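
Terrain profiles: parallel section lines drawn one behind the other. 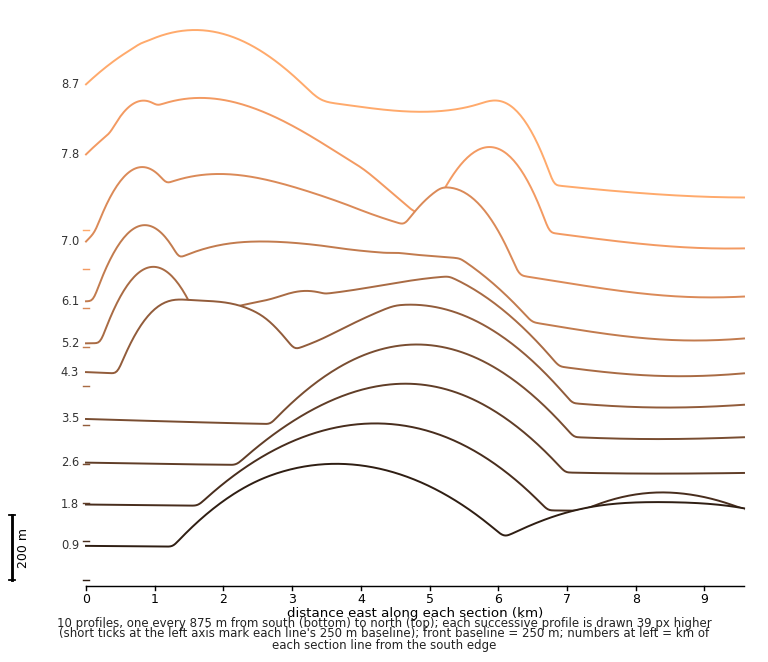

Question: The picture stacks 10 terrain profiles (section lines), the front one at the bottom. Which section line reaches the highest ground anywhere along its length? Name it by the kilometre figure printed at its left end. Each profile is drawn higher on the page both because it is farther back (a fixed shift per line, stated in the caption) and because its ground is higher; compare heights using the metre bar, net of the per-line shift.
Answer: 8.7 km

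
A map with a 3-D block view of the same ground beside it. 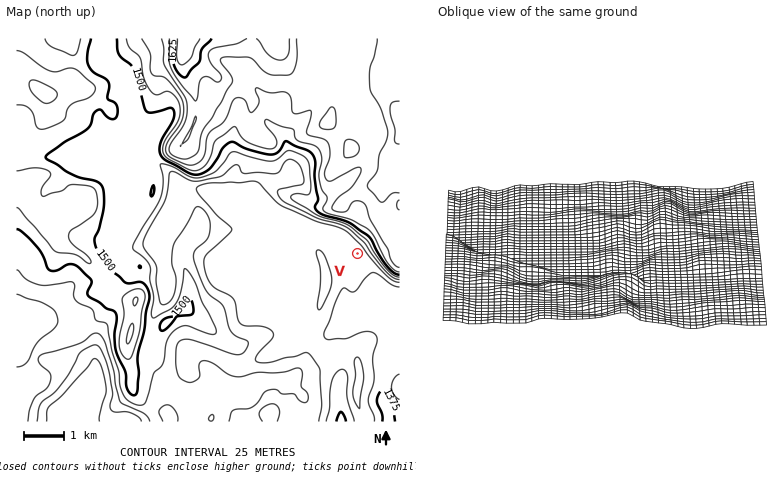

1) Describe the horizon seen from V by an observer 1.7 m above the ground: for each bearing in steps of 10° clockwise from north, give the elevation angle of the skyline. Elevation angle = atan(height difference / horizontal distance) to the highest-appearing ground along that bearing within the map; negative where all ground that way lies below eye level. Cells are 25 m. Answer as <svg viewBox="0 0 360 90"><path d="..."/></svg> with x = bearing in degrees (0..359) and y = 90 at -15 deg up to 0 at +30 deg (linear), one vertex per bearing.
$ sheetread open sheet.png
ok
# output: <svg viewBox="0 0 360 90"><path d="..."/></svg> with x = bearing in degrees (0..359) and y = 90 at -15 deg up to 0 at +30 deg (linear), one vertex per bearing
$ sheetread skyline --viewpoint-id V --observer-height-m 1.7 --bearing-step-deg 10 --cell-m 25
<svg viewBox="0 0 360 90"><path d="M0 43l10-2 10 0 10-1 10-1 10-1 10-1 10 0 10 1 10 1 10 2 10 4 10 7 10 8 10 1 10 0 10 0 10-1 10-1 10 1 10-1 10 0 10-1 10 0 10 0 10-1 10 0 10 1 10 0 10 0 10-2 10 0 10-5 10-4 10-1 10-1"/></svg>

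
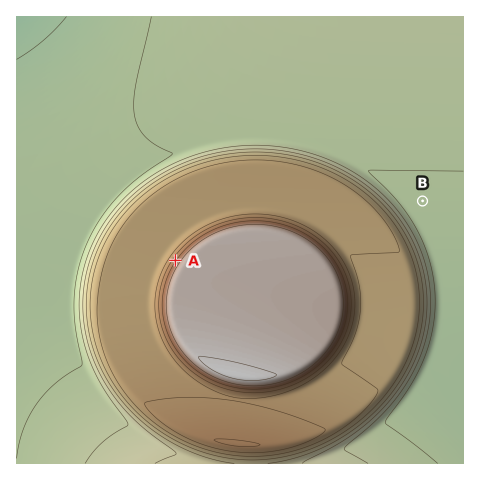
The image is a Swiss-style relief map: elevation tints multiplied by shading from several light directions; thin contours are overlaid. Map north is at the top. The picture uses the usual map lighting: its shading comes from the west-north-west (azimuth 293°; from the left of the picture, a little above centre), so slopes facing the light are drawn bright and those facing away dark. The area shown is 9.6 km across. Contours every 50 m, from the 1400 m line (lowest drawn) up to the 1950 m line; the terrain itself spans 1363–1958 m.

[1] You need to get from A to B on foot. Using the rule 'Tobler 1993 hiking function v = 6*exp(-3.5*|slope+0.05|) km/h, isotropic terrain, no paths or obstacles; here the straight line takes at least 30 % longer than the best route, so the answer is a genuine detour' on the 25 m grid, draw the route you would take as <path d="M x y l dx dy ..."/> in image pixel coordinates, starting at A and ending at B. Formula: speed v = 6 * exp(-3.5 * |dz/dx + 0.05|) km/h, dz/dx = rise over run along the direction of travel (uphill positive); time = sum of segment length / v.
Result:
<path d="M175 260l5-9 23-23 110-55 27 0 56 28 27 0"/>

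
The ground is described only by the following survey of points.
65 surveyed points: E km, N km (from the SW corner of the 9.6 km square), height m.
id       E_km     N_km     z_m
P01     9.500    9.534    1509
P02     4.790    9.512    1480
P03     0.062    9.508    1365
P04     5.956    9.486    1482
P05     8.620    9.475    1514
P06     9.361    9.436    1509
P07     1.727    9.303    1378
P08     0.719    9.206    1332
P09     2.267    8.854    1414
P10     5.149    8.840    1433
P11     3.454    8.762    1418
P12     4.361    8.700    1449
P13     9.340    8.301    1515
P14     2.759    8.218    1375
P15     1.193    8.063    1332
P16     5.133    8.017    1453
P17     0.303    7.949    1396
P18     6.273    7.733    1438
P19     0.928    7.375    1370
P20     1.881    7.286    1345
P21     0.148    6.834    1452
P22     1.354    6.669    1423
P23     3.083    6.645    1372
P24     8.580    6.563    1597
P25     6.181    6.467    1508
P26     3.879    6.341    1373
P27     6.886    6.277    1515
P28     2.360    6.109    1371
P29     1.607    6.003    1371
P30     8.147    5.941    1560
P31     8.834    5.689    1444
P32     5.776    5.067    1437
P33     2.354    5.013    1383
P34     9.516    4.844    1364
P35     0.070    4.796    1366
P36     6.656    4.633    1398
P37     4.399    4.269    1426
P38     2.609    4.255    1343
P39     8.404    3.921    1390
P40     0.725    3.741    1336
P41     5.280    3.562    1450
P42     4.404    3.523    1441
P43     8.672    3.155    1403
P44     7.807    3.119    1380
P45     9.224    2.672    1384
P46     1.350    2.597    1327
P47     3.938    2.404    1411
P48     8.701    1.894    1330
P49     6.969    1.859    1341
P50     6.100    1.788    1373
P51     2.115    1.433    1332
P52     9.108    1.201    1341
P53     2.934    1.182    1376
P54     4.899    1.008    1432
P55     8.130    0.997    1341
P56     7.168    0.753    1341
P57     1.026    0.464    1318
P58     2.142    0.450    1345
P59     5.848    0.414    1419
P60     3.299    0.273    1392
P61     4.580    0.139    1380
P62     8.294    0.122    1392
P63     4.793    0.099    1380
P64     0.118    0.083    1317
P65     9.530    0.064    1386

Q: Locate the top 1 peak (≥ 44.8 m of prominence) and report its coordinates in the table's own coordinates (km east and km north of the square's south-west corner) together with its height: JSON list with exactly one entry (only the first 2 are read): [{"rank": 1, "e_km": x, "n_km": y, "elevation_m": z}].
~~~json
[{"rank": 1, "e_km": 8.61, "n_km": 6.46, "elevation_m": 1602}]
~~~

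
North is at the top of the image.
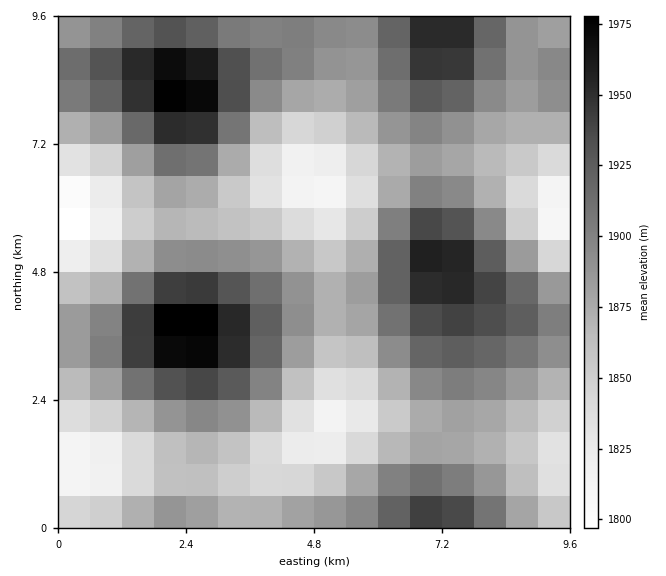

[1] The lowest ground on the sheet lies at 1790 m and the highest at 1990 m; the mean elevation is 1885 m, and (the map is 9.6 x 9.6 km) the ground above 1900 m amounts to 31.9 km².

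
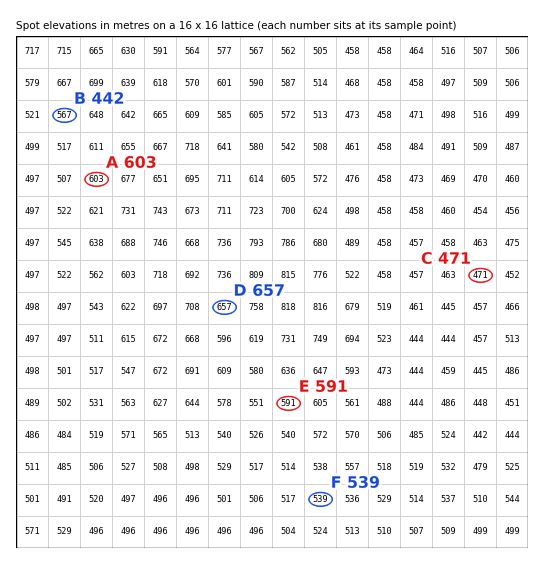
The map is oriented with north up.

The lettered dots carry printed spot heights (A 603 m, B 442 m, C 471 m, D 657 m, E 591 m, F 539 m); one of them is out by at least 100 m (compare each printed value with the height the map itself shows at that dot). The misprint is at B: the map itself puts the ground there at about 567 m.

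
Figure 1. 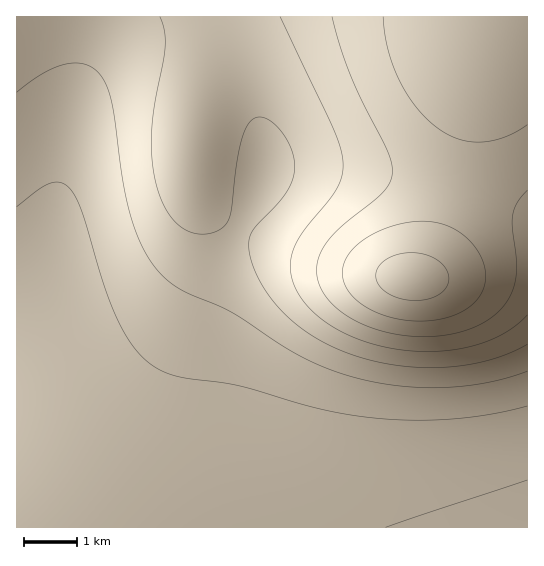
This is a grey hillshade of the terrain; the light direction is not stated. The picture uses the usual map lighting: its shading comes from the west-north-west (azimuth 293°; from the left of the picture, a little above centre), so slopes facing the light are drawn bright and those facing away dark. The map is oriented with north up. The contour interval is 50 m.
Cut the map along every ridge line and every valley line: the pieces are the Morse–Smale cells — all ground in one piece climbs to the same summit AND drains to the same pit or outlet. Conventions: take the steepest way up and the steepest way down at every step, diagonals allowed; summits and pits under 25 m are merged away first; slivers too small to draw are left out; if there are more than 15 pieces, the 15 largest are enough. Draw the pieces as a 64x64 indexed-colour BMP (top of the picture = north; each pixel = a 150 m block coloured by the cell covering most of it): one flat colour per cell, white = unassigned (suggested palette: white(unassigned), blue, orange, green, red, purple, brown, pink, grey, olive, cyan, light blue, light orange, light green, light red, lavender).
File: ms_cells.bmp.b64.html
<image width="64" height="64" href="data:image/bmp;base64,Qk12CAAAAAAAAHYAAAAoAAAAQAAAAEAAAAABAAQAAAAAAAAIAAATCwAAEwsAABAAAAAAAAAA////ALR3HwAOf/8ALKAsACgn1gC9Z5QAS1aMAMJ34wB/f38AIr28AM++FwDox64AeLv/AIrfmACWmP8A1bDFABEREREREREREREREREREREREREREREREREREREREREREREREREREREREREREREREREREREREREREREREREREREREREREREREREREREREREREREREREREREREREREREREREREREREREREREREREREREREREREREREREREREREREREREREREREREREREREREREREREREREREREREREREREREREREREREREREREREREREREREREREREREREREREREREREREREREREREREREREREREREREREREREREREREREREREREREREREREREREREREREREREREREREREREREREREREREREREREREREREREREREREREREREREREREREREREREREREREREREREREREREREREREREREREREREREREREREREREREREREREREREREREREREREREREREREREREREREREREREREREREREREREREREREREREREREREREREREREREREREREREREREREREREREREREREREREREREREREREREREREREREREREREREREREREREREREREREREREREREREREREREREREREREREREREREREREREREREREREREREREREREREREREREREREREREREREREREREREREREREREREREREREREREREREREREREREREREREREREREREREREREREREREREREREREREREREREREREREREREREREREREREREREREREREREREREREREREREREREREREREREREREREREREREREREREREREREREREREREREREREREREREREREREREREREREREREREREREREREREREREREREREREREREREREREREREREREREREREREREREREREREREREREREREREREREREREREREREREREREREREREREREREREREREREREREREREREREREREREREREREREREREREREREREREREREREREREREREREREREREREREREREREREREREREREREREREREREREREREREREREREREREREREREREREREREREREREREREREREREREREREREREREREREREREREREREREREREREREREREREREREREREREREREREREREREREREREREREREREREREREREREREREREREREREREREREREREREREREREREREREREREREREREREREREREREREREREREREREREREREREREREREREREREREREREREREREREREREREREREREREREREREREREREREREREREREREREREREREREREREREREREREREREREREREREREREREREREREREREREREREREREREREREREREREREREREREREREREREREREREREREREREREREREREREREREREREREREREREREREREREREREREREREREREREREREREREREREREREREREREREREREREREREREREREREREREREREREREREREREREREREREREREREREREREREREREREREREREREREREREREREREREREREREREREREREREREREREREREREREREREREREREREREREREREREREREREREREREREREREREREREREREREREREREREREREREREREREREREREREREREREREREREREREREREREREREREREREREiIRERERERERERERERERERERERERERERERERERERESIiIhERERERERERERERERERERERERERERERERERERIiIiIiERERERERERERERERERERERERERERERERESIiIiIiIiIRERERERERERERERERERERERERERERIiIiIiIiIiIiIhERERERERERERERERERERIiIiIiIiIiIiIiIiIiIiIiEREREREREREREREREREREiIiIiIiIiIiIiIiIiIiIiIRERERERERERERERERERESIiIiIiIiIiIiIiIiIiIiIhERERERERERERERERERERIiIiIiIiIiIiIiIiIiIiIiEREREREREREREREREREREiIiIiIiIiIiIiIiIiIiIiIREREREREREREREREREREiIiIiIiIiIiIiIiIiIiIiIhERERERERERERERERERESIiIiIiIiIiIiIiIiIiIiIiERERERERERERERERERERIiIiIiIiIiIiIiIiIiIiIiIRERESERERERERERERERIiIiIiIiIiIiIiIiIiIiIiIhEREREREREREREREREREiIiIiIiIiIiIiIiIiIiIiIiERERESEREREREREREREiIiIiIiIiIiIiIiIiIiIiIiIRERERIhEREREREREREiIiIiIiIiIiIiIiIiIiIiIiIhEREREiEREREREREREiIiIiIiIiIiIiIiIiIiIiIiIiERERESIiEREREREREiIiIiIiIiIiIiIiIiIiIiIiIiIREREREiIhEREREREiIiIiIiIiIiIiIiIiIiIiIiIiIhERERESIiIiIREiIiIiIiIiIiIiIiIiIiIiIiIiIiIiERERERIiIiIiIiIiIiIiIiIiIiIiIiIiIiIiIiIiIiIREREREiIiIiIiIiIiIiIiIiIiIiIiIiIiIiIiIiIiIhERERESIiIiIiIiIiIiIiIiIiIiIiIiIiIiIiIiIiIi"/>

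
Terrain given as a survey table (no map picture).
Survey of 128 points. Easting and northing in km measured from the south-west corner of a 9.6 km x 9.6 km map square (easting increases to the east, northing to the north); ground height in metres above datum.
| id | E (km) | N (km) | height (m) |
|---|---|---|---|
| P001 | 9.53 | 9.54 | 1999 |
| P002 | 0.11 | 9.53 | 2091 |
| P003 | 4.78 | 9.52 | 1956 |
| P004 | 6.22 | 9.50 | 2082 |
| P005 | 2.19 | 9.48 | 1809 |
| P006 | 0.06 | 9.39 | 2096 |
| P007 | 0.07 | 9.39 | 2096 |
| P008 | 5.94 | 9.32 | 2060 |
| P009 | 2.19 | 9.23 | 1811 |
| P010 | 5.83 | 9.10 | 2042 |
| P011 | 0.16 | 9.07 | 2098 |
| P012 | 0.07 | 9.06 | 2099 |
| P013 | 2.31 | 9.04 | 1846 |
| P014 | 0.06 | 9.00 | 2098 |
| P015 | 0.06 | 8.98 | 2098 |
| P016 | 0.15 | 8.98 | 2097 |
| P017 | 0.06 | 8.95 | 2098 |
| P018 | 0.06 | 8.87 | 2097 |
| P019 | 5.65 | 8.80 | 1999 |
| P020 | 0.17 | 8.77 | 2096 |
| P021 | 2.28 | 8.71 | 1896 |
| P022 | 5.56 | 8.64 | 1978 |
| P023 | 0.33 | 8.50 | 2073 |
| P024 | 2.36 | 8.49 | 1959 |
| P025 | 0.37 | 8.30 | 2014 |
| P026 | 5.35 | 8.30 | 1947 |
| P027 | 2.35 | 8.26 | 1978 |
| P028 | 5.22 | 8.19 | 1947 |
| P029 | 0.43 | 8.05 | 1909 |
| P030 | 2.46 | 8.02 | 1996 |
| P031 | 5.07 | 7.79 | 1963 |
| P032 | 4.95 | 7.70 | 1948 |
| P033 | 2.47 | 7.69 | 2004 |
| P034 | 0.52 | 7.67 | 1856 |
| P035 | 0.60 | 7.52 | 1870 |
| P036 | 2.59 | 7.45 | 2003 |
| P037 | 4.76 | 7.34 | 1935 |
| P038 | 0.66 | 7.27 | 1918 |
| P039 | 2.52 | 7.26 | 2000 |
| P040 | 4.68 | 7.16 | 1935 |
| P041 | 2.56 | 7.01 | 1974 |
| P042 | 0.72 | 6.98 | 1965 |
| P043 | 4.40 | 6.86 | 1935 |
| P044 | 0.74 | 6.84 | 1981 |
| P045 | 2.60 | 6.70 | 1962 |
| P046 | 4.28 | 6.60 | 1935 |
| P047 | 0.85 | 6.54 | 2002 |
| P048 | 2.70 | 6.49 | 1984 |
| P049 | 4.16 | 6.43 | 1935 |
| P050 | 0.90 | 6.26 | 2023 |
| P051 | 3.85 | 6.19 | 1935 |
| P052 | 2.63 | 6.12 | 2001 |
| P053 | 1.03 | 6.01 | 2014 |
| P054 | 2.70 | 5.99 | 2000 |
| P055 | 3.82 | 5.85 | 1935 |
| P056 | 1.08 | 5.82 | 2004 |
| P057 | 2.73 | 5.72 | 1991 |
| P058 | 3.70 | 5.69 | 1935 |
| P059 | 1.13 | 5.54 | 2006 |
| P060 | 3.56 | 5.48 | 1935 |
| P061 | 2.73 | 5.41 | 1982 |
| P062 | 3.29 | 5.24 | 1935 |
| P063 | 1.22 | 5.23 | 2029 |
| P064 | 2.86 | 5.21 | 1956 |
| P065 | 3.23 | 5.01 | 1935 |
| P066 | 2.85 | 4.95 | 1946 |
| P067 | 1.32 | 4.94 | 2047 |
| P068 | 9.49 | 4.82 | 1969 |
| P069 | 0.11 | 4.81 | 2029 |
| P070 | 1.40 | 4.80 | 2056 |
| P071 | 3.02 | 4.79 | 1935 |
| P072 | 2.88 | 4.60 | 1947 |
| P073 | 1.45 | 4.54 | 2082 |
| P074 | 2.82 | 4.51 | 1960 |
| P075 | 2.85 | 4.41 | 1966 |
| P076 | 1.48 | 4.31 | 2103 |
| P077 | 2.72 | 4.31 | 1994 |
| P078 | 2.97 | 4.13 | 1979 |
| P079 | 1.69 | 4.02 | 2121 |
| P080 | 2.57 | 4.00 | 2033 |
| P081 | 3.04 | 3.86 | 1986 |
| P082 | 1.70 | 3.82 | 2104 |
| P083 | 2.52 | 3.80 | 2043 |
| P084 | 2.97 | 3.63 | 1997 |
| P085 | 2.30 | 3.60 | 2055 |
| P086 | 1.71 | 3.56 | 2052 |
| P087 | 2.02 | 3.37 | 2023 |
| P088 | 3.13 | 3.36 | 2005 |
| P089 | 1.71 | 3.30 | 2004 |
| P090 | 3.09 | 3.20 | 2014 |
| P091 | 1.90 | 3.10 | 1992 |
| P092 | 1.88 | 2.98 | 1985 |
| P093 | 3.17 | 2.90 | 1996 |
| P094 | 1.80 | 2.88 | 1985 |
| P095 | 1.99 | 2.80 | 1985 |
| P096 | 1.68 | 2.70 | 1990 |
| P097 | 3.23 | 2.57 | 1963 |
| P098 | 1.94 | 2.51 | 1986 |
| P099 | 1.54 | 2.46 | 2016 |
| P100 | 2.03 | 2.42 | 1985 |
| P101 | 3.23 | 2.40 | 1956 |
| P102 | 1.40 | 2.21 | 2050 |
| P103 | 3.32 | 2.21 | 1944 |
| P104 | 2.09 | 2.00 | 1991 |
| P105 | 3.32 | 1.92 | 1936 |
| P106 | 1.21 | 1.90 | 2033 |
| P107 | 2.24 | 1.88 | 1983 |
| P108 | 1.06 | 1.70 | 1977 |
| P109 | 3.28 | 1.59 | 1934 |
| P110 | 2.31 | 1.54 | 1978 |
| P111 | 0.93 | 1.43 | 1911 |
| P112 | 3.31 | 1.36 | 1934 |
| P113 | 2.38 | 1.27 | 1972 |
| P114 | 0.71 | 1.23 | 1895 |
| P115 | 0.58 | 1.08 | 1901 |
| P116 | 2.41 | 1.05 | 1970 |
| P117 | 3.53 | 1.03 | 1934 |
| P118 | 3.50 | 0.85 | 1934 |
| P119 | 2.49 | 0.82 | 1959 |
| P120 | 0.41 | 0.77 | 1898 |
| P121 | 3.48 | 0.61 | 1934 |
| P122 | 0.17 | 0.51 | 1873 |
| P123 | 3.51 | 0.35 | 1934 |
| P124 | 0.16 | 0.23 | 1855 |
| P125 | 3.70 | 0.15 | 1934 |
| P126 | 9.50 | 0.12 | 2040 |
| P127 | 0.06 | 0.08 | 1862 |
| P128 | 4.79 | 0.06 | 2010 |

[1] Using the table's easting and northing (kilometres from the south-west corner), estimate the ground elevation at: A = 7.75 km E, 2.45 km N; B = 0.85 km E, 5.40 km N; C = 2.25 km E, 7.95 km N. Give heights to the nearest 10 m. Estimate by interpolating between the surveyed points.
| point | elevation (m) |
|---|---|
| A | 1970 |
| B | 1990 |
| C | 1940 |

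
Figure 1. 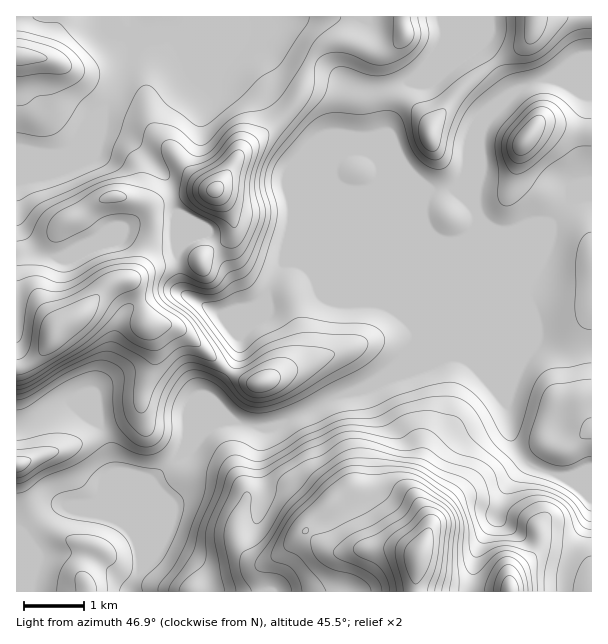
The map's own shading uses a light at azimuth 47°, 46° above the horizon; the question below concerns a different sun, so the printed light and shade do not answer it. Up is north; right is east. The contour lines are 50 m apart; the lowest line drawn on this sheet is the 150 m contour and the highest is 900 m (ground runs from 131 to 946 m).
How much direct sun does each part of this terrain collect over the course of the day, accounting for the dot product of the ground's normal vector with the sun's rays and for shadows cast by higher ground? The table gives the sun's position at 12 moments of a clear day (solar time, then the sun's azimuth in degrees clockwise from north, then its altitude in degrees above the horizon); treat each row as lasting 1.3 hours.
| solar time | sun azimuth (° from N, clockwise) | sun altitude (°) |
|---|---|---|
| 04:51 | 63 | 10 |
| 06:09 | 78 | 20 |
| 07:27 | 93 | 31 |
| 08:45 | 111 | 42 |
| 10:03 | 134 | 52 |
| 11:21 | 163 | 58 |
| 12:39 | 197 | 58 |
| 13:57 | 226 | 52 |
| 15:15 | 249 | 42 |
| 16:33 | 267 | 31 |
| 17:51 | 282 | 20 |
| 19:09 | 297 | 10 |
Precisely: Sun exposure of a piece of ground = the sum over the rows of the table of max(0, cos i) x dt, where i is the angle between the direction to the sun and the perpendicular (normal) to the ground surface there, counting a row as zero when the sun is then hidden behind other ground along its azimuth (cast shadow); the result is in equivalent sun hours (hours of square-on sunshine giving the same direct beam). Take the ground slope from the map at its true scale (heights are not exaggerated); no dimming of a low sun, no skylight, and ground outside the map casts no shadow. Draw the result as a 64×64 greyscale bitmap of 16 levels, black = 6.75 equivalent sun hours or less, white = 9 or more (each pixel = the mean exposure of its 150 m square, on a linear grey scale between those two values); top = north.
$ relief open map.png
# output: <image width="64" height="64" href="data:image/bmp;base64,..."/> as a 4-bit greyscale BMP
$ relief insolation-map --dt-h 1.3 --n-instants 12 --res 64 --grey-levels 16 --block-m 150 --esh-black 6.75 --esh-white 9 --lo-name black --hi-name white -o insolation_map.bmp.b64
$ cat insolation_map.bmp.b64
<image width="64" height="64" href="data:image/bmp;base64,Qk12CAAAAAAAAHYAAAAoAAAAQAAAAEAAAAABAAQAAAAAAAAIAAATCwAAEwsAABAAAAAAAAAAAAAAABEREQAiIiIAMzMzAERERABVVVUAZmZmAHd3dwCIiIgAmZmZAKqqqgC7u7sAzMzMAN3d3QDu7u4A////AN3czM3Lzd3Lqry8zM3czczMzM3cu7zcu7qoabp4qpvN3dzMzLvN3bqHirvMze3d3d3d3e3MzN3LundWl2irvN3d3Lu6rN3dypeJq8zM3t7d3e7e7tzM3cqpdDSGabzMzd3dy7vN3M3LqYmrzMus3t3d3d7u3LzduplyEVRazMzM3d3d3d3Lvdy6mbzMyoet7dzMzd3cqsy5mZMAAWvMzMzd3d3cy6rN3Luqu8zLhVnd3LqZqrqIm6mZlgACi8zLud3dy6mJq93dy6mavMynVZ3cuph4iHZ6uqmXIBi8zMuF3dy6qqvN3d3LuYibzMpkWs3cupiHZmmph2Zli7vMymTd3MzM3d3d3dy6h4rM3JU1rN3cupiHd2MzZ6q6mbuWVd3d3dzd3d3d3MuXeb3cuEJZzd3MupmGAASczLmIhiFJ7dzMzM3d3d3d3Kh4vN3LhCWc3d3LqYQAF7y6qGQQAX3d3czMzd3d3d3dypmrvMy5U2nN3My5YAJYqqqoUQA43c3d3czM3d3d3d3LqZiJrMuVRYmqqpYgFHiaq6llac3d3M3d3dzN3d3dzMuohlVXq6dERVZUIAFGeJmZmavd3d2s3d3e3c3e7ty8y6mHdTNYmXVFVkEAJniIiIiazd7u7Ues3d3d3e3d3Lu7qpmYYzR4h3d3UzV5mqmZiJvd3d3ed4irzN3d7d3dy7uqmqqXQ0Z3h2VWmqqru7qZq7zczN67qqq7zN3d7czLu6qqvLqFRERURGm7u7vMy6q7q8zM3d3MzMzLzd3cqpqrzM3d3LhkMyM2iru7u8zKqsurzd3N3dzMu7qb3dyqmqq7zd3dypdEVWeImqq7u7qrzKrN3dzt3Lu7upnN3Ly6qqzczM3dy5d4mYiIiaq6mavcus3d3c3dzLu6l6zczMqpnMu7vM3dy6q7qId4mqmZvdy6vMzMq8zMy7qXe93Ny7q8zN3d3d3dzMzLqYiZmavN3bqru7u6q8yqu6h53d283L24rM3d3d7tzM3LuqqqvN3dy6qpmt26q7usy5nN3c3L3XM3m83d7u7dzN3cy7zN3d3LqqqqvNyqu7vMu87d3c3HMiR6vM3d7u3c3d3dzd3d3dy7vLuKzcu7u8zM3u3d3GNURWiavM3d3d3d3d3d3d3d3czN3Km93czMzM3e7t3FJIh2ZomqqrzMzd3d3d3d3d3d3d3duqzd3d3cve7u3FE3upl3iZmZmaq8zd3d3d3d3d3d3d26ms3d3dy83dylAnu7y6qqmZiImbvN3d3d3d3d3d3d3cqZq83d3Ku6hQAHu7zdzLuqqqqrvN3d3d3d3d3d3d3dyqh4m83dzKYQAIzcvMy8zLvMzMzN3d3d3d3d3d3d3d3LqGVovd7dtRE5zd7dy7vczN3d3d3d3d3d3d3d3d3c3cuodUac3u25mazM3e3cu8zN3d3d3d3d3d3d3d3d3dzdqZh2RFi93LvLzM3d7t26q8zd3d3d3d3d3d3d3d3d3N2YiJl0M1Z3is3d3c3t3curu83d3d3d3d3d3d3d3d3c3aqrzLhSESR6vMzcze3My7u7zMzd3d3d3d3d3d3d3czNzM3d3bhlaKu8yave7cy7u7u7u93d3d3d3d3d3d3dzM283e3d3curzM3ait7tzLq7u7u83d3d3d3d3d3d3d3MzKvN7u3d3czNzN3KvdzMyru7u7zd3d3d3d3d3d3d3dzMqqve7t3d3Mybu7zd3MvLq7u7vd3d3d3d3d3d3d3d3My5mazd3u7t25u8zN3cu7uru7u93d3d3d3d3d3t3d3dzLqHaKze7u7cm7zLzduompu7u73d3d3dzMzd3e7d3d3MuoZUaL3u3cyqzM3dyoaJi7u7zd3d3d3Mzd3N3d3d3d3LqXUzNYmZqqmqvNy6h5mLu7vd3d3d3d3d3czd3d3d3d3MuXQQA2mqqpZGqqqZqYu7vN3d3d3d3dzMu93d3MzM3d3cunVFiqvMphFau6q6irvN3d3MzM3uy7u83u3dzMzd3d3dy6q7vN3IICjLu8yau83czLu83d3aqqvN3d3dzN3d3d3dy7vMzLhiFau7zbu7zd3cu7zd3cupm83d3d3c3d3d3d3LvMzLmZZDeJvN3bu83d27rM3bu7qqm93d3d3u7t3d3czMy6mJqWRWi83d27vN3cu8vMu7u6hmvc3dze7u3d3d3MzLqZq6dVaKzd3dzM3d3MurzMzLuUJrzMzM7t3d3d3czMuqq8uXaJq93d7d3u7t3Kq8zMu7cieqqrvd3d3d3dzMy7u8zLqZq7zd3d3u7u7cqZvN3LymI2d5q93d3d3d3czMzMzdy7u7u83d3d3d3dy5ms3dy8pjNHm83d3d3d3dzMzM3d3cy7zLvN3d3d3dzLupvd3dzLhnnN3u7u7d3N3MzM3d3d3MzMu8zM3d3d3d3cur3d7d3Mzd3e3u7t3M3dzM3d3d3dzMy7vMzd3u7t3M3bq83u3d3MzM7u7curzN3M3d3d3d3czMu83e7e7u7tu8y6vN7d3dy7vdy6h4rM3d3d3d3d3d3My7ze7u7d7t3bu9y7vd3d3cu4hmZnq83d3d3d3d3d3dzLu93u3cze3cy83dqrze3d3dVFZ5rM3d3d3d3d3d3d3cy7vMzMzL3czLzd27qs3d3d14mrzN3d3d3d3d3d3d3d3Mu7vMzMzLmrzd3cy6vd3e3bzM3d3d3d3d3d3d3d3d3dzMzM3dzMuazd3d3Mu9zN3d"/>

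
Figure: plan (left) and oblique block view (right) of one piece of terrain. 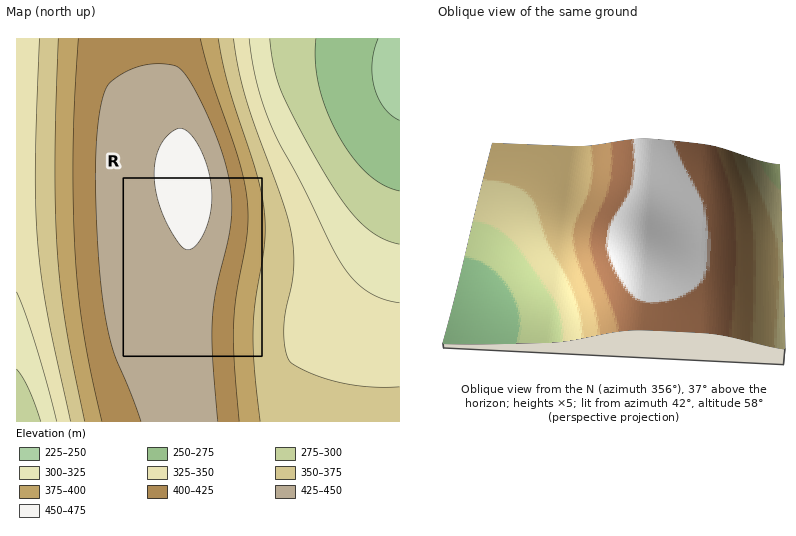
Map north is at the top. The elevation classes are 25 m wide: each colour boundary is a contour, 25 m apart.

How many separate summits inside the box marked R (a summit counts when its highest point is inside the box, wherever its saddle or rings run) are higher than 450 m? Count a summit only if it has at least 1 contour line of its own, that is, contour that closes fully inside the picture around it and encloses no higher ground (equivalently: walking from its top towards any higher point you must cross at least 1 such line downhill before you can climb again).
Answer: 1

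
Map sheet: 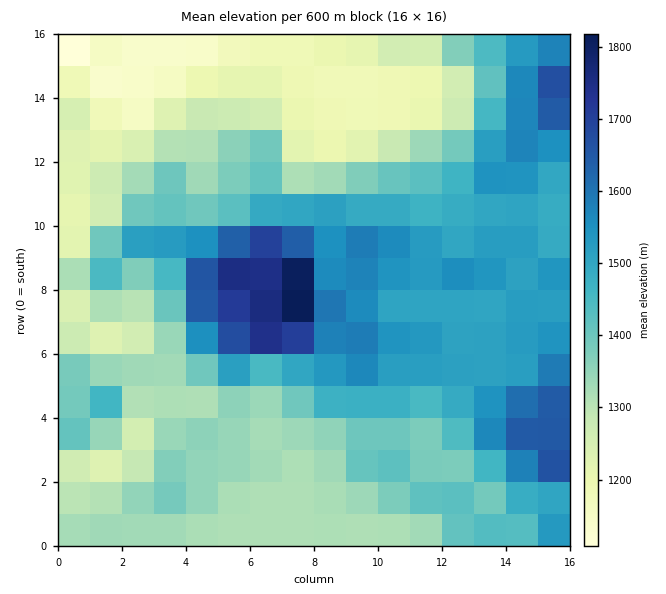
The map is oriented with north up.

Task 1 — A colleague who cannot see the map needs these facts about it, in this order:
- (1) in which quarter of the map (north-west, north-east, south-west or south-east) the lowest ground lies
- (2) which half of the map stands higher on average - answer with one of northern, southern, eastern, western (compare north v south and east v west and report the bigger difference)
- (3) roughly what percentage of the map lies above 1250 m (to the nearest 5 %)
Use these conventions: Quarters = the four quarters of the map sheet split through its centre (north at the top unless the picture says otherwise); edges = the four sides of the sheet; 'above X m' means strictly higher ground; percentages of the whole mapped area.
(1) Look to the north-west quarter for the lowest ground.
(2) Taken as a whole, the eastern half is higher than the western.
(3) About 80 % of the map lies above 1250 m.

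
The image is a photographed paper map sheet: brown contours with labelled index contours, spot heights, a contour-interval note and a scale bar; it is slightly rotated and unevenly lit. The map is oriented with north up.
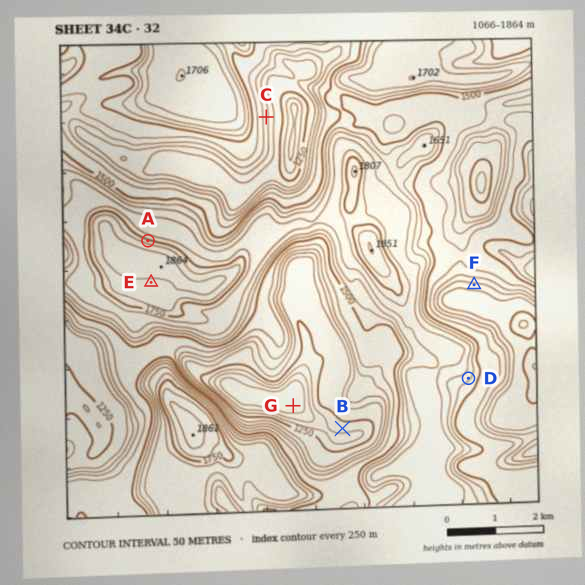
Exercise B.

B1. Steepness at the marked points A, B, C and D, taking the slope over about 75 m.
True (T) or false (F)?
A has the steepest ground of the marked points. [T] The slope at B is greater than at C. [F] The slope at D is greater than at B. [T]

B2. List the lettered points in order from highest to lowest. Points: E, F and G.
E F G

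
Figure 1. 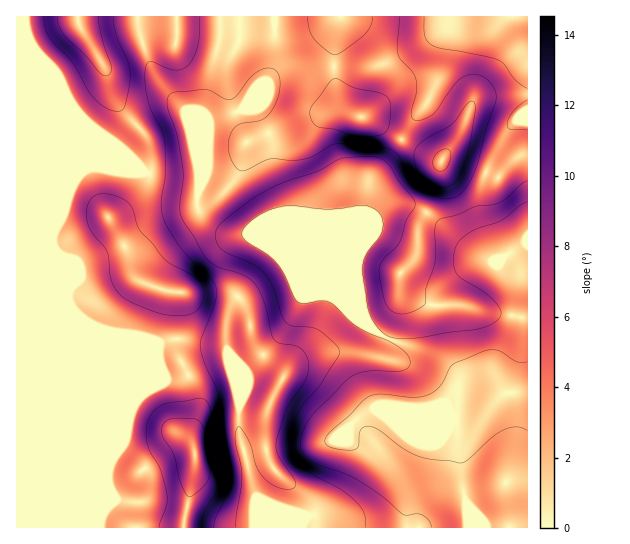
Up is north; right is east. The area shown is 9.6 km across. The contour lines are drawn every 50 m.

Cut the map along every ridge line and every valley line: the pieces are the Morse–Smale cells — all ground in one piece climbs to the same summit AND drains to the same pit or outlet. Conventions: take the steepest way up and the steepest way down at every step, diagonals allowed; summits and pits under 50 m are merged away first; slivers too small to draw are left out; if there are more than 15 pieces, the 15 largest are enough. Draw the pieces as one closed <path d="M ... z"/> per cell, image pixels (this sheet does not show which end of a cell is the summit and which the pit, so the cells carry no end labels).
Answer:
<path d="M527 155l-5 0-7 4-17 18-12-5-3 9-3 14 1 18 8 30 8 17-8 0-18-9-37-34-12-8-16-5-11 0-12 5-8 8-16 41-2 21 8 38-42-42-1 1-37-17-8-2-44 45-6 17-1 29-7-4-36-5-25 4-24-8-31-4-22-14-12-12-9-22-3-8 0-22-4-7-1-9 15-40 12-22 5-4-67 0-1 356 511 1z"/><path d="M106 168l-17 0-10 7-12 22-15 40 1 9 4 7 0 22 12 30 12 12 22 14 31 4 24 8 25-4 36 5 7 4 1-29 6-17 44-45 43 16-14-14-11-6-45-18-20-2-17-8-10-8-6-10 0-13 3-8-2-9-39-1-13-4-15 1z"/><path d="M137 16l-121 1 1 154 68 0 4-3 17 0 13 4 27 0 13 4 40 1-4-46-10-21-29-33-15-36z"/><path d="M339 16l-64 0 0 43-4 15-4 8-24 27 4 2 10-2 12 25 3 8 1 24 14 33 2 18 19 42 55 57-6-37 0-16 6-16 0-30 4-12 1-20 3-7 18-20 12-19-24-16-24-10-12-11-6-21 0-35z"/><path d="M527 16l-20 0-17 11-32 1-7 3-6 11-2 21-7 22-11 21-10 12-14 21 37 21 15 0 33 12 25-46 7-6 10 1z"/><path d="M506 16l-165 0-6 30 0 35 6 21 12 11 24 10 25 16 13-21 10-12 11-21 7-22 2-21 4-9 9-5 32-1z"/><path d="M402 140l-33 41-2 24-4 12 0 29 12-29 3-4 13-8 15-1 23 9 46 40 14 7 8 0-8-17-9-40 1-17 4-13-32-13-15 0z"/><path d="M519 120l-4 1-8 10-20 39 0 3 11 4 17-18 13-5 0-32z"/>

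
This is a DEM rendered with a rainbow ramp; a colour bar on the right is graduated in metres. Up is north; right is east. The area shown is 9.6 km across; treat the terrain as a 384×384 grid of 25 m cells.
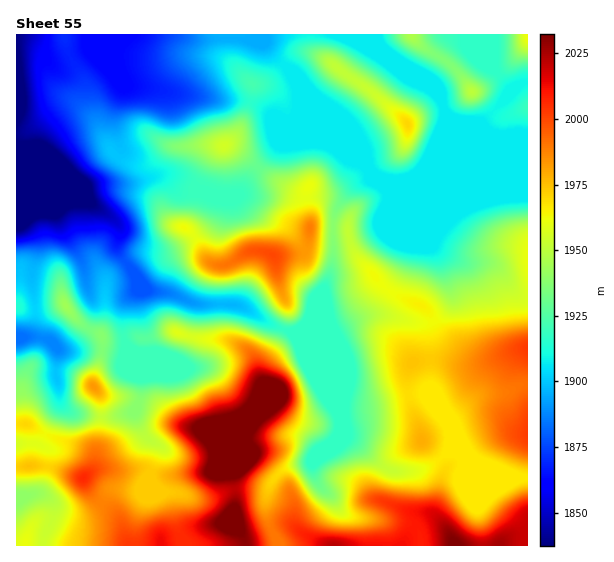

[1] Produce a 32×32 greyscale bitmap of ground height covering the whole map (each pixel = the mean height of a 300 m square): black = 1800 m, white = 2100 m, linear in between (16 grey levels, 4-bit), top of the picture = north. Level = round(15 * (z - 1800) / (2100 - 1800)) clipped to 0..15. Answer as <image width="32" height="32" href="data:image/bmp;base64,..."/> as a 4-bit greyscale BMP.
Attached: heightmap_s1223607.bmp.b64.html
<image width="32" height="32" href="data:image/bmp;base64,Qk12AgAAAAAAAHYAAAAoAAAAIAAAACAAAAABAAQAAAAAAAACAAATCwAAEwsAABAAAAAAAAAAAAAAABEREQAiIiIAMzMzAERERABVVVUAZmZmAHd3dwCIiIgAmZmZAKqqqgC7u7sAzMzMAN3d3QDu7u4A////AIiJmaqqq7u6qqu6qru7u7uIiJmqqqvMuqqpmZqru5mrd4iZmZmavLmamImqqqmImneJqZmZmrupmXeJmZmYiImImqqZmavMuZhniIiIiIiIiImqmIibzcuXZmd4iIiImYiImYiIq8zLmGZmeJmIiaqId4iHibzMy6h2ZniZiJmqh2Z4d3iqu8y5dmZ4iIiZqnZWiXd3eJq8ynZmeIiJmZp2VohmZmeJvLhmZniYmZmqZlV3ZmZmeKqXZmaImZmaqlVFZ2ZneImZdmZniJiZmapFVndmZ4eIdmZmZ4iIiJmZVWdmVWZlZVZ3Zmd4iIiIiFV2VVRFVVVXmGZ3iIiHeIhVZlVERWd3eJh2eIiHd3d4VWVFRFZ4mZmph3iHZmZ3eERERERWeJmqqZd3dlVWd3gjMzM0Z4h4iZmXd2VVVmd4EiIiNGd3ZneJl3dVVVVmZwERI0VmZmZneId3ZVVVVVUQASNFVmZmZ3iHZlVVVVVVERI0VVZmd2d3dmVWZVVVVREjRVVmd3d2ZmZVZ3ZVVVUiM0VVZmd4dlVVVWeGVVVVIzREVVVWZ3VVVVZoh1VVZiM0RERERFVmVVVmeHZWZmYjNEMzM0RVZmVWd3dlVnZmIzMzMzREVmZVZ3dmVWd2ZiMzMzNERVVVVmd2VWZ2ZmcjMzMzNEVVVVZmZVZ3ZmZn"/>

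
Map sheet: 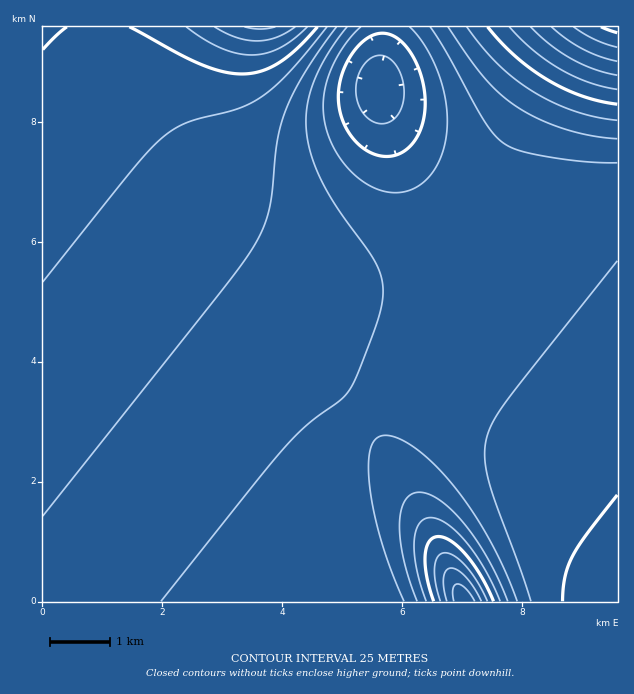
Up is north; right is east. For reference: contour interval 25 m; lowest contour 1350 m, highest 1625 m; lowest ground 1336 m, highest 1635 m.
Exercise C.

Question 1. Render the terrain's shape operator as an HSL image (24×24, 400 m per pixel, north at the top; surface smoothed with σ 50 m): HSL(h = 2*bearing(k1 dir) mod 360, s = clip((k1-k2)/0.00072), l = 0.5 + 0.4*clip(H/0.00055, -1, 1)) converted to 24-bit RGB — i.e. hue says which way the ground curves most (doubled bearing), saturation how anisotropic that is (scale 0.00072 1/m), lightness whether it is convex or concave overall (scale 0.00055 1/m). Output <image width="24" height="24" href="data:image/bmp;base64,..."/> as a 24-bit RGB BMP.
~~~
<image width="24" height="24" href="data:image/bmp;base64,Qk32BgAAAAAAADYAAAAoAAAAGAAAABgAAAABABgAAAAAAMAGAAATCwAAEwsAAAAAAAAAAAAAgH9/gH+Af3+Af3+Af3+Af3+Af3+Af3+Af3+Af3+Af3+Af36AfnqBe22GcVONXkGZY8672P/LrFaLhzmVgFONgG6Ff3uBf36AgH+Af3+Af3+Af3+Af3+Af3+Af3+Af3+Af3+Af3+Af3+Af36AfXiCdmiHY1KQUHKnc/CDwedvnkN8kESRhGGJgXWDgH2AgH+AgH+Af3+Af3+Af3+Af3+Af3+Af3+Af3+Af3+Af3+Af3+Afn2Ae3WDb2eIWmKSXrebhONquZlYlUd4jFaIhG6FgHqBgH6AgH+AgH+Af3+Af3+Af3+Af3+Af3+Af3+Af3+Af3+Af3+Af3+AfnyBeHSDaWqJZIqWZLl0mcBjnWFYjlV6h2eDg3aCgH2AgH+AgH+Af3+Af3+Af3+Af3+Af3+Af3+Af3+Af3+Af3+Af3+Af36AfXuBdXWDbnqJa5iIdKxpoqJlj2BniWV8hHKBgXuBgH6AgH+AgH+Af3+Af3+Af3+Af3+Af3+Af3+Af3+Af3+Af3+Af3+Af36AfHyBd3qDc4eJcZV4hJtukIBriGpzhHF9gnmAgH6AgH+AgH+AgH+Af3+Af3+Af3+Af3+Af3+Af3+Af3+Af3+Af3+Af3+Afn6AfH2BeX+Dd4iBeI51iY5ziHdyhHN5gnh/gH2AgH+AgH+AgH+AgH+Af3+Af3+Af3+Af3+Af3+Af3+Af3+Af3+Af3+Af3+Afn+AfX+Be4KCeoZ9f4h5hoN4g3h3gnl9gXx/gH6AgH+AgH+AgH+AgH+AgH+Af3+Af3+Af3+Af3+Af3+Af3+Af3+Af3+Af3+Af3+AfoCBfYKAfIR8gYR7gn97gXt8gX1+gH5/gH+AgH+AgH+AgH+AgH9/gH9/gH+Af3+Af3+Af3+Af3+Af3+Af3+Af3+Af3+Af4CAfoCAfoF/f4J9gYF9gX59gH1+gH5/gH+AgH+AgH+AgH9/gH9/gH9/gH9/gH9/gIB/f4CAf4CAf3+Af3+Af3+Af3+Af4CAf4CAf4CAfoF/f4F/gIB/gH5/gH6AgH+AgH+AgH+AgH9/gH9/gH9/gH9/gH9/gH9/gH9/f4B/f4B/f4CAf4CAf4CAf4CAf4CAf4CAf4CAf4GAf4CAf3+AgH+BgH+BgH+AgH+AgH+AgH9/gH9/gH9/gIB/gH9/gH9/gH9/gIB/f4B/f4B/f4B/f4CAf4CAf4CAf4CAf4GAf4GBfoCBfn6CgH6CgX6BgX+BgX+AgH9/gH9/gH9/gIB/gIB/gH9/gH9/gH9/gH9/gIB/f4B/f4B/f4B/f4B/f4CAf4GAfoKBfoKDfYCDfX2DgH2Dgn2Dgn6BgX+AgX9/gH9/gIB/gIB/gIB/gH9/gH9/gH9/gH9/gIB/gIB/f4B/f4B/f4B/f4F/foOAfYSDfISFe4CGe3uGgHuFhHyFhH2Bgn5/gX9/gH9/gIB/gIB/gIB/gH9/gH9/gH9/gH9/gH9/gIB/gIB/f4B/f4F/foN/fYWAfIeEeoaIeH6IeniIgXiIh3qGhnyBhH1+gn9+gYB/gIB/gIB/gIB/gH9/gH9/gH9/gH9/gH9/gH9/gIB/gIB/f4J+fYV9e4h/eoqEd4mLdHyLeHOKhHSKiXeFiHp+hn18g4B+gYB/gIB/gH9+gX97gH9/gH9/gH9/gH9/gH9/gH9/gIB/gYF+gIR9fYh7eYx7do6Cc4uNcHiLd26Lh3CLjHSCi3h6iH97hYF9g357hHhzhnhuhn1tgH9/gH9/gH9/gH9/gH9/gH9+gX9+goJ9g4Z7gIt4d5B1cpB8b4yLanKJdWiJi2yKjXF7jnp2i4J5iHh0iG9th3JsiHdtiH1ugH9/gH9/gH9/gH9/gH5+gX19gn17hIF5iIp3hZFze5VvbJJvaoeCZWuCc2ODh2mBjm9xkYB0jndvi2xriW5tiXJuiXdvin5vgH9/gH9/gH9/gH5/gXx+gnp7hHl3h310j4pwkJhrg5xmbZJlZYF2X2V6bmB7gml3j3huk3ttj3Bri25uim9winJwi3hxjH9ygH9/gH9/gH5/gXx+gnl9hHZ5hnFyjHZtlYdnoKBhj6Ndc5NfYXtrWmFzZV10fGxwjYBukHZsjnZwinJziXJ2inN1jHh1jYB2gH+AgH6AgXx/gnp/g3V9hnB5imtwkW1mnYJhqaFcnKpZeJVcXnlqVGByW150dHpvh39xjX9zint2iHZ7iXV+i3d8jHl5jYF7gH6AgH2AgXqAg3aAhnB/iWp7jmVylmNio39hr6Jgo65ge5djXn15TmF7VmZ9bYB+fYF4iId8hn1+iHmFineGi3qDjX1/joN/"/>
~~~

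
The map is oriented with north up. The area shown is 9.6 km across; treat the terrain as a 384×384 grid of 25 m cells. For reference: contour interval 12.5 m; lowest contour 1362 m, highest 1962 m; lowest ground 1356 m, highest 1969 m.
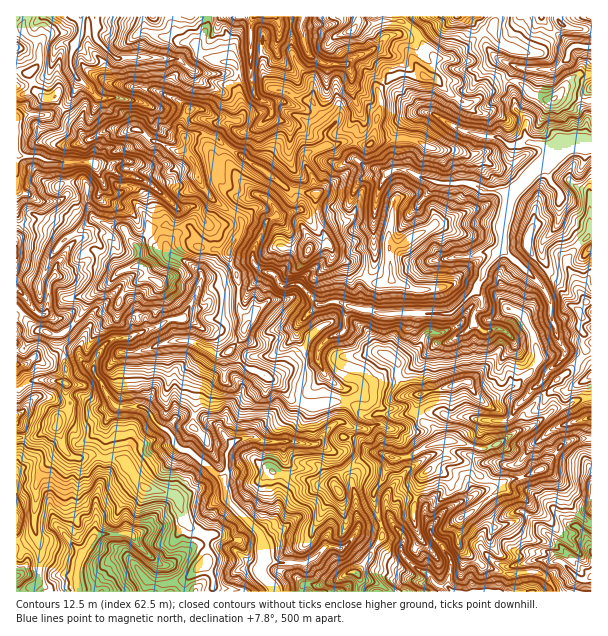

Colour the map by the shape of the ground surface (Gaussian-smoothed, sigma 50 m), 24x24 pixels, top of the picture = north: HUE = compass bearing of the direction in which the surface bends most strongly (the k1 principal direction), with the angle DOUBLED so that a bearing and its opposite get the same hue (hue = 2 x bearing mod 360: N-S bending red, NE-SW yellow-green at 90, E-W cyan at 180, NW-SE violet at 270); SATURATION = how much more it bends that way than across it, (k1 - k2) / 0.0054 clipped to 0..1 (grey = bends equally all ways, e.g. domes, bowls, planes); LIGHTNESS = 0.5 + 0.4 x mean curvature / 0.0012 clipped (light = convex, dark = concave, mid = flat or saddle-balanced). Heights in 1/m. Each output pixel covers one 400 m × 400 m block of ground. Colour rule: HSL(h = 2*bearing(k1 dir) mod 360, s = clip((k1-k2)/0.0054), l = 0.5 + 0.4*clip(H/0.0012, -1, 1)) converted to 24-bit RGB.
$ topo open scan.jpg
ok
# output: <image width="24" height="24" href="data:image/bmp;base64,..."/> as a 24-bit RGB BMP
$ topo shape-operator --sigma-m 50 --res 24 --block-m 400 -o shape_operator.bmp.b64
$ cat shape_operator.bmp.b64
<image width="24" height="24" href="data:image/bmp;base64,Qk32BgAAAAAAADYAAAAoAAAAGAAAABgAAAABABgAAAAAAMAGAAATCwAAEwsAAAAAAAAAAAAAvFlggaZhTkFll21udX9aotPOmny7q2umcNF7QsBVcit1s+3jglXfzYXwv+CfZ8KnyR4mehoDnQBXtrkndbTcfJ3ct+nYcEsunrt2r7GUOFVqkXqsw+TXXhVDa49Ek6VvvZdvLpBpMDhh1VwXBi0RKEgJ8cjOZ79DmgBsY8L/fflCLmTHh6g0UVchTiIbZcmO06+bjUJfr3pWJG5QXUgYOH9Ss4h/ibqzxMPjjkTSUzdfSpZQ4IC0avZZBywg+HmBpP9/IAAz6vCsOI1eiHu8U4CvW8GokzmJwctvaUZ+qa2CM0FlvHGfaKZ6e7eAb6BMV0onTB0yZKlfVqZWrZJTvNqQJx2rFh+V682UAEZ9YOIQ45vDQFcfRty3fEZiTcVypcGAhlmLp5V7LVBlkKeKn8jCl6G8xrvaLxRMxJLLsJu8cJGtiZG+26a4PWmnwjB10IvCbqSuin68XMGf49X2xCmMZMWPU0GdQ2pPmW97qs/RcXC3nMKrfJxwPXNOKgkNB7qjxObkvcvaY2K9b4S7cTFBq1TA1uf1FzHpxZFHmYpLs3cyL14aP6/P5JWxRy03omXCscuZSIJRTWt+saKYc8ilRwg/2PPllCOILEUSakEWWEkSJUcST8+kJWgTaFIcZWIvma7Zxs/jWnTI9czrF5lYD4MOyLfwMpcxvZ2KupR5OplzYl4XKwgYO9FDvIs7NTJtvYmVMm08fLV1vqXFPV6WnbfOmFHDe71bZ2g8VUMinKYmClUW1WiH15nle4ERvpHZWZTQwe6zRAFJydCoR4GXvaN2e2Jq0KWKIi9ut8ngbauRYpmIiD5PeXViXp2Pob7Xp5DX4Njxb8PBxHyuB3hD0FxyRaNLXIgoe3U224wgGgOc3ZrZe5NbTGdBelJXz9WSQMquS6FRt5KqMBZwt9HIj3GZjb2cTph0WZSEl5Jdy4GoSYSb5qu5AGx12ZKj3I6rrNzsMD6kgMMDJ2oBfTLr4tf0psHrnkaM5KCZRpZ4LmOM8io9DVYdvtmjv77hoFvK9U/jCTwWZlMWXQcV3/HLHwcszN+mN/GLWB0P2XNJIjN966fmnZcpGDAKamIZa1OY49C2sWanLGsqE7SKcyL/i4EGLCoHLSwGLC0G/x4uSACox/Dv4O/RFwUu1uSy4Bd0MM/qqYTH2nzf3TBhm53auNfSFEVfiFyUZ+Bgn5brlwALfAgQXVQZeZrQzMvl2eDy3drxLtakDT57yuG6lS1WFDWYyMiTpmOA0E8ekqNTU4x1v47bmdiutk94VxZZfrFWX9wkMQIL95agDuxlmNrJSpi0vq1/S2MtIjsT6GdPDSxNyIE5fxUyebWPb7NeTY1L1YupQJW7joNRdrBCpE1QbU9+p7zJgH691SmzfrXoV2nP7NX2fcrEMC2KzY1727LUm1y3acmyPrimOCZttuGlXqKnxHF4d5HPa3iml1Ots+Xr0VqfmGW1V4jFtEVXaoBL5cK9Clpgk50hxM5Xij6CEU9l6c2YEzxG69Hlz5baiT2JJTpJ49fDKkhwy7SbPw4otMQ/Z8Q4BRdaiPC+0zNIigo2Xso9fcynd2A6WRpAwens7svLM3ltyVHsQ5zla5jiSsQ9jG4+qiQzK1NdwNKSPBw/rs+EWsvgTbEjze4AMwATXUYAVQkJoKs+wOOya0pxe0q21/TyVB9Ukc1N2kAuZiMKDS4FLRAGbFcbRlUgdseifJ7FPXBETmuoYs6OlBFanGTl9dP4NR/H1H4wmebmoKnpcrppidXVe8bXrU1+Rm+Yx2qKuW/Ov6rnf33TnL/m2unx0Nry2VK2XxsmrURNV3RZcHhKJH8iU0Eji85vNl3h19X2TWPi1V5pwpoxziZ0up4vFEZHw11Naplyt7VqmkZ1arFbRIpDOhgQKxEIp9ZNdtnMoymGjoNJQHlVfpHSpuPOQtR3LwQRaV0EewAHkPnCs7HhcCRHfNY+qASDVNWEUraQw8t+djSJvZN5YzBBU3GhoeLX14u0QxlLpNfXzr/acJe4qMOIb71WSRNTouThudnse5vAvm9YKAsNkbU9CwB73fHalTSNb6TarhgnbHrAx5u/korBkcu3kHs5S5FKSz7HaGgaJncd1ZXDm4lRvcA+Klh/pkIqllEgREEUb1YUn97bmKW1DAdsovM73fepOAAkkbgxGE8ViJFHpZx0krjIt5vOh0J0qk3Dub/ZWKG4QVUWh7iZuIe7TFKoUEuHk6V2jZ3QhqmwqniBPp4vHQA9+X8f3BkAObjJ4ZvoxsfqZnnSddB2dHNBXEyMx5zOaZZ1YoN9ymanh7nY"/>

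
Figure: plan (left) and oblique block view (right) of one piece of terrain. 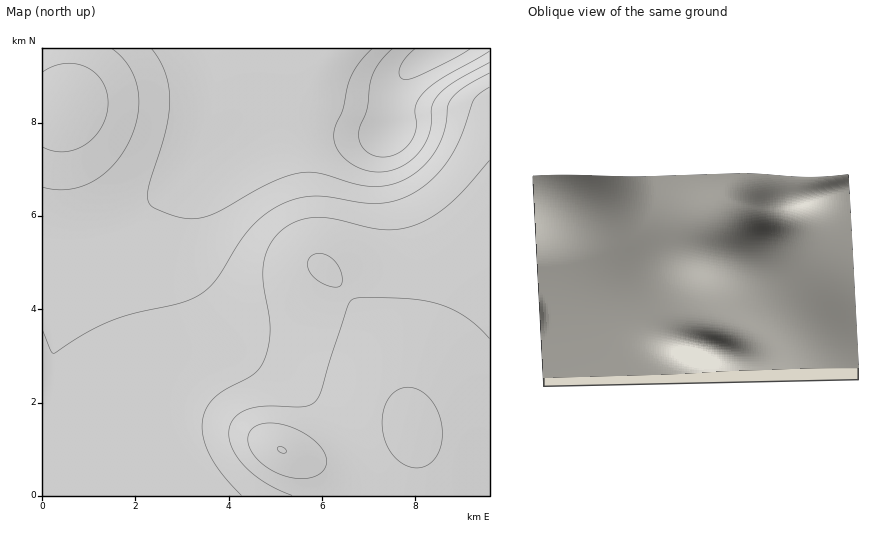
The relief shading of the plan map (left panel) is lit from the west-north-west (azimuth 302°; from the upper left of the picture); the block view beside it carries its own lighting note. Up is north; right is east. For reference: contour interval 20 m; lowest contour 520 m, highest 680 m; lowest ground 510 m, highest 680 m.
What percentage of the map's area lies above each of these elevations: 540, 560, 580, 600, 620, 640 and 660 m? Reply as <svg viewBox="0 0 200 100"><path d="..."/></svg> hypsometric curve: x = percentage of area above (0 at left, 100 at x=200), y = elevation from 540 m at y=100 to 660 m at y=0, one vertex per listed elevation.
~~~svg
<svg viewBox="0 0 200 100"><path d="M193 100l-5-17-29-16-34-17-52-17-34-16-32-17"/></svg>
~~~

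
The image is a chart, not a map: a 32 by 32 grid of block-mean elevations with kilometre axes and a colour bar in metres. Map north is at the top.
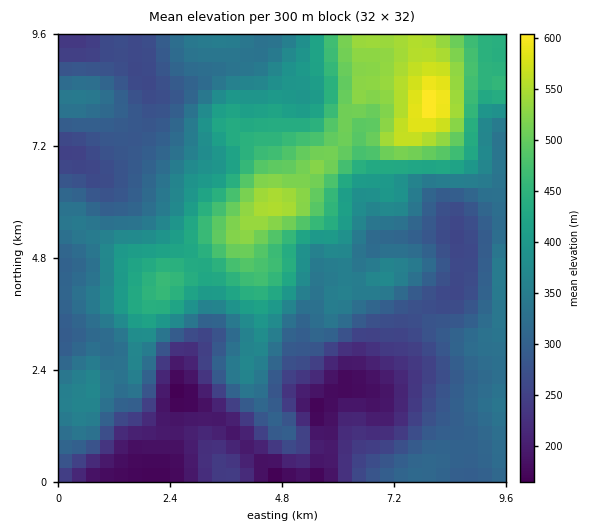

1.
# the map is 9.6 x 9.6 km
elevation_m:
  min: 160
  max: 610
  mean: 340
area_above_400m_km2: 25.5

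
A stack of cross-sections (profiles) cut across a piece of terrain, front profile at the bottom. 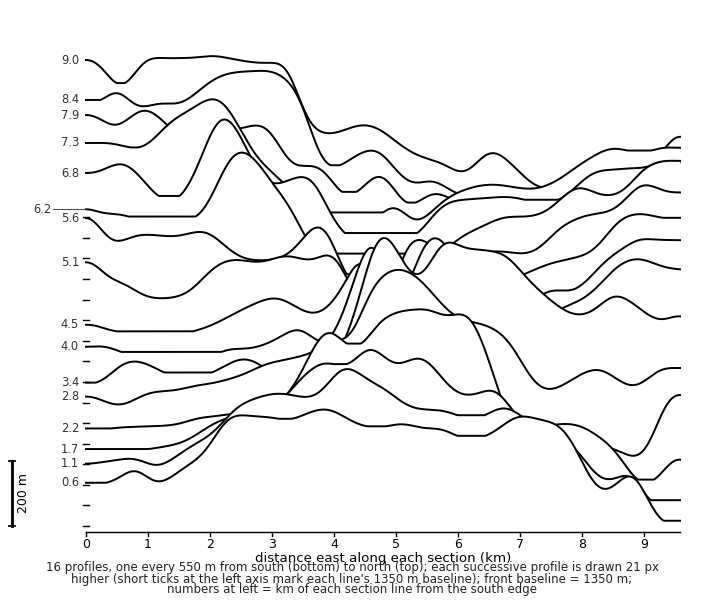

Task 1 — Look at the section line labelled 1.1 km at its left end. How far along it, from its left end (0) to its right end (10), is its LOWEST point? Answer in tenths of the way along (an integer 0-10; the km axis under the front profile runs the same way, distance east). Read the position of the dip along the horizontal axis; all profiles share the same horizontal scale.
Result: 10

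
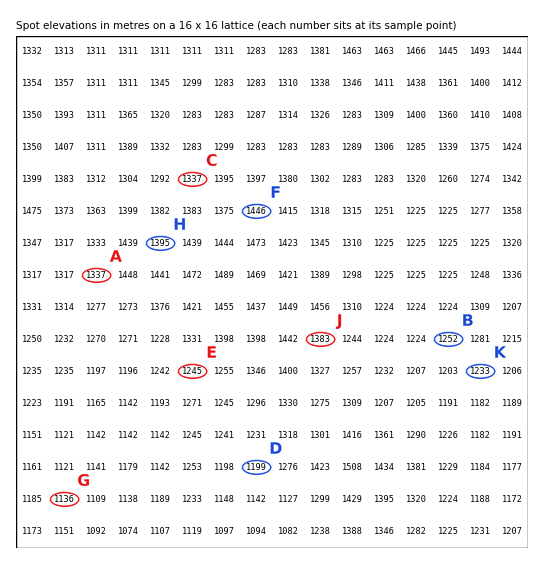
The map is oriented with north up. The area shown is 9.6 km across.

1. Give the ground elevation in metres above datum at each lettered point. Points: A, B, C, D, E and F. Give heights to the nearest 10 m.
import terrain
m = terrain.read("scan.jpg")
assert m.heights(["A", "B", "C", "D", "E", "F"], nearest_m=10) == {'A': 1340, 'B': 1250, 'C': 1340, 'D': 1200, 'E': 1240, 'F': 1450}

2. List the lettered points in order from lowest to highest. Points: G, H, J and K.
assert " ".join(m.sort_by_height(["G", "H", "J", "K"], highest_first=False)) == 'G K J H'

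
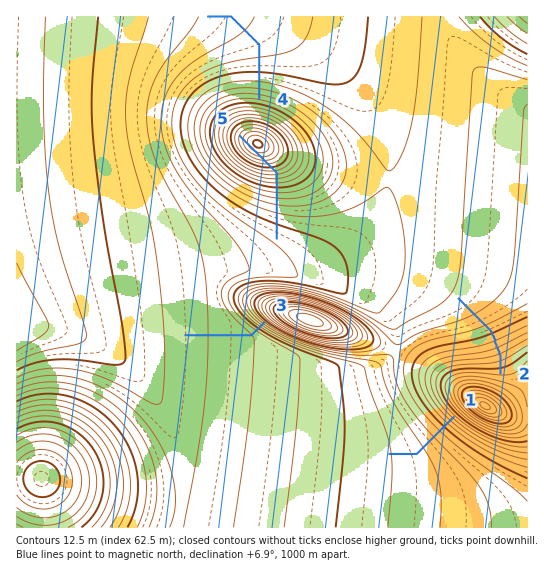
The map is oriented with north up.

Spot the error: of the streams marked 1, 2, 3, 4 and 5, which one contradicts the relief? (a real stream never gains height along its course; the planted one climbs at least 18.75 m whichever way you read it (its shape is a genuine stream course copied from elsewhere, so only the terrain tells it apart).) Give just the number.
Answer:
5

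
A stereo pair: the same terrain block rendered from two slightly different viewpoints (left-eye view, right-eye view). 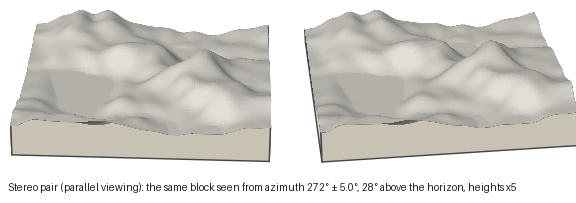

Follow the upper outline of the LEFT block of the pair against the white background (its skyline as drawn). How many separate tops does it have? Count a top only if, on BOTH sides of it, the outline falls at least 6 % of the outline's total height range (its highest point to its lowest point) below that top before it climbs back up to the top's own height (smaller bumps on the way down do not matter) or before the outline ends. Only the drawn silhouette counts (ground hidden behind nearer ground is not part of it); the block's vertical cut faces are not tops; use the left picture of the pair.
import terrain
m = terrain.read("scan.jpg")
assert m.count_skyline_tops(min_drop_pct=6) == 2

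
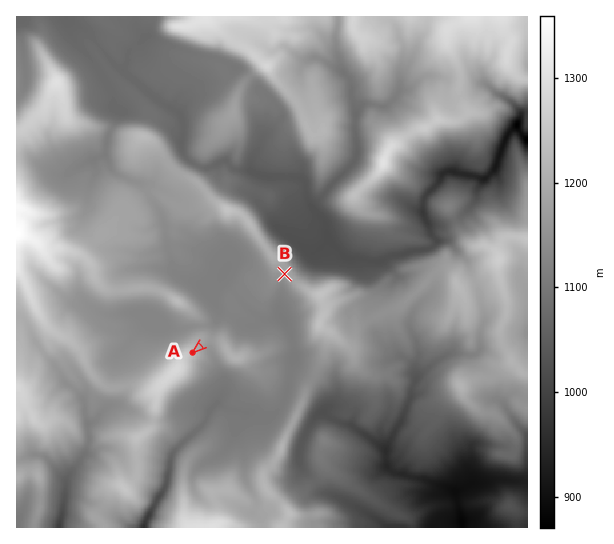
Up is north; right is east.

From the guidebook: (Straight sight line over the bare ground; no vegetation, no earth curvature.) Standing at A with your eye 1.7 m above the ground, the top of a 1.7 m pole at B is visible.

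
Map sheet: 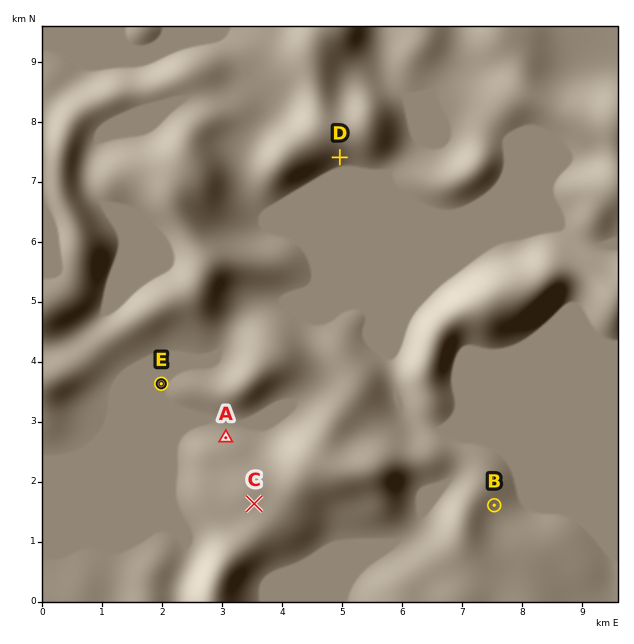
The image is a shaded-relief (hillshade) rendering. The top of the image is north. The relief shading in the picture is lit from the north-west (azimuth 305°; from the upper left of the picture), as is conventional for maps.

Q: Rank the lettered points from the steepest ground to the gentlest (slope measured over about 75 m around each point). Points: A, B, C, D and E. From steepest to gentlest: D A B C E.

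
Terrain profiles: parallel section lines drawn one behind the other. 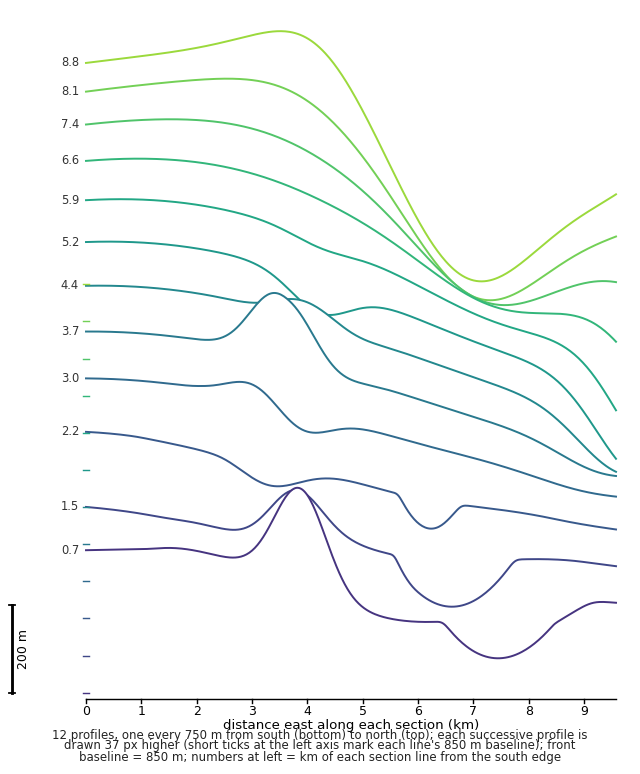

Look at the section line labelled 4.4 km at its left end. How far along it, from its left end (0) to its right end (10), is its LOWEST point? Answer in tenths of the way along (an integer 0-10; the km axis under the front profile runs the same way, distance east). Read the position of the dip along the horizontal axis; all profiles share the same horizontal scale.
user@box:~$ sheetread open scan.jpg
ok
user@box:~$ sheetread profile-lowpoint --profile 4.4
10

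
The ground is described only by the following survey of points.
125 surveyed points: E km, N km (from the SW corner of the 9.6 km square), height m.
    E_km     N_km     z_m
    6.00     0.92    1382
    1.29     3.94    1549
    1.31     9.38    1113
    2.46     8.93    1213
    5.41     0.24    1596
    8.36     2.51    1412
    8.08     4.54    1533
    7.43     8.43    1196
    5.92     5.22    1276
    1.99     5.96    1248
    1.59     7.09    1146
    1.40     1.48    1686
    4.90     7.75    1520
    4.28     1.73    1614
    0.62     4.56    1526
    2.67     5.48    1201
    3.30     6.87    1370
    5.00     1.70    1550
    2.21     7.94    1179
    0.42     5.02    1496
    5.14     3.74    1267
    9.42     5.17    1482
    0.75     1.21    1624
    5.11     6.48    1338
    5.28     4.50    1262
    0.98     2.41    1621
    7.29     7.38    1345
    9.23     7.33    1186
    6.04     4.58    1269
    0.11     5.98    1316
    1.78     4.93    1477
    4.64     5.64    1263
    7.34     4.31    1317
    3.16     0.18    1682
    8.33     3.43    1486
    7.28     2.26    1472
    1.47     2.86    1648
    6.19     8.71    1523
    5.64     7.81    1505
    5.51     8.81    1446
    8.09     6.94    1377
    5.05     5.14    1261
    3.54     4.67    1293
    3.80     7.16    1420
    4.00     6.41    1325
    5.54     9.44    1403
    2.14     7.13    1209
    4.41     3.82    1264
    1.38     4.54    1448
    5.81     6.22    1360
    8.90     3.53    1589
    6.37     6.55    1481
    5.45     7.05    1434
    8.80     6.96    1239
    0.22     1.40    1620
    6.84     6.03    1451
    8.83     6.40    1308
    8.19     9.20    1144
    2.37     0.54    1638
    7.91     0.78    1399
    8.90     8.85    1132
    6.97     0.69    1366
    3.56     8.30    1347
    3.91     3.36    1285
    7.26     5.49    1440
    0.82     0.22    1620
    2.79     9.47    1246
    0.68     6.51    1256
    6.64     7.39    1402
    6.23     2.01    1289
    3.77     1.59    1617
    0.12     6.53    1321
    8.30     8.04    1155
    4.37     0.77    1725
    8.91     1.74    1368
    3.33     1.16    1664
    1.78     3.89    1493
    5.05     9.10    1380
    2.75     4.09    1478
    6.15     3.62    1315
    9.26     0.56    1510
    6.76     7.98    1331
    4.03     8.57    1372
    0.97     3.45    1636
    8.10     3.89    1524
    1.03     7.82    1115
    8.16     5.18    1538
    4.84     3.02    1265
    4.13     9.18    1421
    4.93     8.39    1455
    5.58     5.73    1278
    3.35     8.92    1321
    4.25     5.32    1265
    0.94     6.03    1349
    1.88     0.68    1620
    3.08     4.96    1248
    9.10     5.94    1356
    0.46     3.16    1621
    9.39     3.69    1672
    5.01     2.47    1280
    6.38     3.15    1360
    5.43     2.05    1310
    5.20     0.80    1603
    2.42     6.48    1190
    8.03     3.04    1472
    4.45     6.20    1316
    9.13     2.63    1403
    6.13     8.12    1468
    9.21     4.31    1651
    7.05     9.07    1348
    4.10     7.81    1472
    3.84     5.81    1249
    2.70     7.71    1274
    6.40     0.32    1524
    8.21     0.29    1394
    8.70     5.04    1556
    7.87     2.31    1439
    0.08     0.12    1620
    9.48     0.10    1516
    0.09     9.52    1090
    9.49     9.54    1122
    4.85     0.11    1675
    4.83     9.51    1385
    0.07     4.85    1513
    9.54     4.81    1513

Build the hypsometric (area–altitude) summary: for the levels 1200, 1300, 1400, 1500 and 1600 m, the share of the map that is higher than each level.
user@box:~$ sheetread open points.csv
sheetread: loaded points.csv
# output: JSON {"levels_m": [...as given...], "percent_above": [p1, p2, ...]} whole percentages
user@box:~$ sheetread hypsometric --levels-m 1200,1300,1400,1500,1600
{"levels_m": [1200, 1300, 1400, 1500, 1600], "percent_above": [88, 69, 47, 25, 15]}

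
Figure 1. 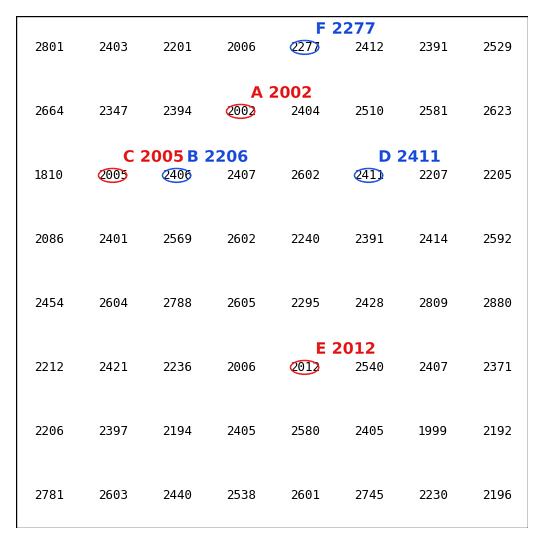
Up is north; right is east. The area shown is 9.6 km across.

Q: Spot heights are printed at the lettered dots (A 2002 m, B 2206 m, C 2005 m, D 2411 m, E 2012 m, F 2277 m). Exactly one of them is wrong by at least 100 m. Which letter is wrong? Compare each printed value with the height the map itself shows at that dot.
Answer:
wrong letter B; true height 2406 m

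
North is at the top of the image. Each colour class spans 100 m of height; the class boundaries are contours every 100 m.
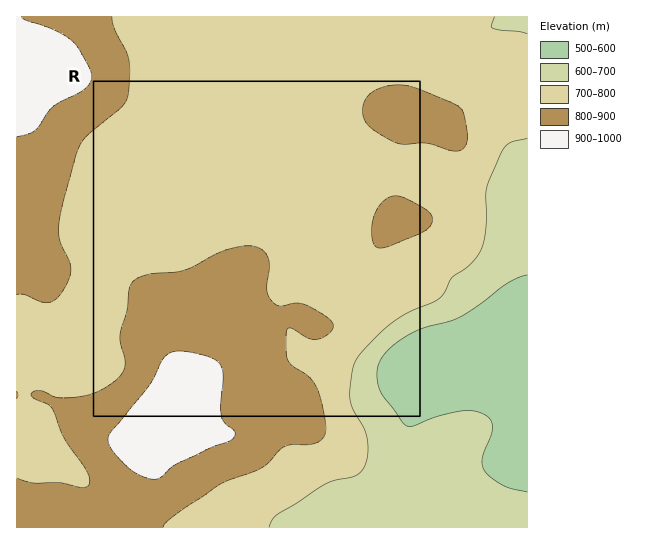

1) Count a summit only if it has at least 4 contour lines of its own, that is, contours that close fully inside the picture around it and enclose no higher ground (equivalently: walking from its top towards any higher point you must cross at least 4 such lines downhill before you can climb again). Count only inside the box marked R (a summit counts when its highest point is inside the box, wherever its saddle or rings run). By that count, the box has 0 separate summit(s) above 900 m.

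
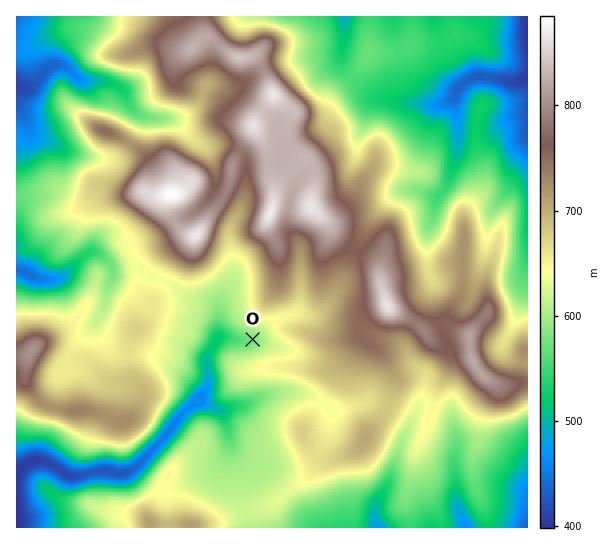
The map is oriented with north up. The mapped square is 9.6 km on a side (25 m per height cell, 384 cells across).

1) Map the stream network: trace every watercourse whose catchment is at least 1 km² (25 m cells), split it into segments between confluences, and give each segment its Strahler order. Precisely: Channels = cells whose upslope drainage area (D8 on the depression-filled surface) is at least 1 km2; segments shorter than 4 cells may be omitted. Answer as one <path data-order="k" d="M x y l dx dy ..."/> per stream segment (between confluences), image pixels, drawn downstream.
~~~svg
<path data-order="1" d="M333 527l12 0"/><path data-order="1" d="M527 493l0 34"/><path data-order="1" d="M226 458l3-7 0-16"/><path data-order="1" d="M231 443l-1-1 0-5-1-2"/><path data-order="1" d="M455 443l0 56 2 2 0 4 2 5 0 3 6 10 0 4 1 0"/><path data-order="2" d="M229 435l0-5-2-1-1-10-3-5-5-5"/><path data-order="3" d="M187 409l-9 9-4 7-5 5-3 5-11 11 0 1-22 23-6 3-37 0-7 2-16 0-17-12-3 0-5-2-8 0-1 1-3 0-8 5-1 6-4 6 0 43"/><path data-order="2" d="M218 409l-5-2-7-5-3 0-2 3-3 0-1 1-10 3"/><path data-order="1" d="M341 409l-7 0-7-6-4 0-8-6-6-3-40 0-2 1-4 0-17 10-13 1-6 3-9 0"/><path data-order="1" d="M426 377l0 8-3 6 0 4-22 48 0 3-6 13 0 4-4 10-1 6-5 11-8 12 0 4-2 1 0 15 3 5"/><path data-order="1" d="M67 366l0-9 4-7 22-21 2-4 10-19 2-17 6-11 0-9-4-7-8-8-3 0-1-1-8 0"/><path data-order="2" d="M241 341l-11-2-1-1-11 0"/><path data-order="3" d="M218 338l-8 12-3 5 0 4-1 2 1 12 2 1 0 11-4 5-2 4-16 15"/><path data-order="1" d="M514 323l3-6 0-4 1-2 3-14 1-2 0-5 1-1 0-6 2-1 1-9 1-2 0-130"/><path data-order="2" d="M294 314l-17 5-19 19-3 1-4 0-1 2-9 0"/><path data-order="1" d="M317 314l-2 1-13 0-1-1-7 0"/><path data-order="1" d="M195 298l10 0 1 1 3 0 9 8 0 30"/><path data-order="1" d="M431 278l-2-5 0-6-2-1 0-36 6-13 2-16 7-8 0-2"/><path data-order="2" d="M89 253l-3 1-23 23-2 1-20 1-2-1-4 0-2-1-6-6-6 0-2-1-2 0"/><path data-order="1" d="M301 250l0 55-2 1 0 3-5 5"/><path data-order="1" d="M487 231l0-8 6-13 14-19 3-8 16-16 0-25 1-1"/><path data-order="1" d="M235 217l-5 10 0 56-4 4-5 12 0 34-3 4"/><path data-order="1" d="M399 191l4 0 2-1 13 0 11 5 9 0 4-4"/><path data-order="2" d="M442 191l4-4 3-5 1-8 3-5 0-3 2-4 0-4 2-1 0-12 1-2 0-28-1-1 0-7-2-1 0-11"/><path data-order="1" d="M87 157l-18-4-10-7-8-4-12-3-10-10 0-3-4-8-8-11 0-22"/><path data-order="1" d="M205 149l-30-28-4 0-1-2-11 0-1-1"/><path data-order="2" d="M527 141l0-10"/><path data-order="1" d="M359 135l4-9 0-5 2-2 0-4 2-6 8-8 15 0"/><path data-order="1" d="M326 119l25-25 15 0 4 3 4 0 1 1 8 0 7 3"/><path data-order="2" d="M158 118l-11 0-6-3-14-13-2-9-7-7-9-4-4 0-2-1-22 0-15-15-4 0-1-1-7 0-7 4-18 20-7 0-5-4"/><path data-order="2" d="M442 103l5-1 8-7"/><path data-order="2" d="M390 101l5 0 2 1 22 0 2 1 21 0"/><path data-order="3" d="M455 95l4-8 4-4 3-2 8-4 24 1 1 1 6 0 1 2 16 0 1-2 3 0 1-2"/><path data-order="1" d="M203 91l-4 11-13 13-3 2-12 0-1 1-12 0"/><path data-order="1" d="M341 54l0-3 1-1 0-5 1-2 0-26"/><path data-order="1" d="M98 17l-81 0"/><path data-order="1" d="M305 17l38 0"/>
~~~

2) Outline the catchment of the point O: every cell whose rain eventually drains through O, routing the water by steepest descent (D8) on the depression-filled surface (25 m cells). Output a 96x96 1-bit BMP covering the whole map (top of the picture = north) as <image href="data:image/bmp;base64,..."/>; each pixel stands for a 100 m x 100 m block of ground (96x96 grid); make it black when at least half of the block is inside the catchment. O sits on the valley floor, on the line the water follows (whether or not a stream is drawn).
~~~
<image width="96" height="96" href="data:image/bmp;base64,Qk2+BAAAAAAAAD4AAAAoAAAAYAAAAGAAAAABAAEAAAAAAIAEAAATCwAAEwsAAAIAAAAAAAAA////AAAAAAAAAAAAAAAAAAAAAAAAAAAAAAAAAAAAAAAAAAAAAAAAAAAAAAAAAAAAAAAAAAAAAAAAAAAAAAAAAAAAAAAAAAAAAAAAAAAAAAAAAAAAAAAAAAAAAAAAAAAAAAAAAAAAAAAAAAAAAAAAAAAAAAAAAAAAAAAAAAAAAAAAAAAAAAAAAAAAAAAAAAAAAAAAAAAAAAAAAAAAAAAAAAAAAAAAAAAAAAAAAAAAAAAAAAAAAAAAAAAAAAAAAAAAAAAAAAAAAAAAAAAAAAAAAAAAAAAAAAAAAAAAAAAAAAAAAAAAAAAAAAAAAAAAAAAAAAAAAAAAAAAAAAAAAAAAAAAAAAAAAAAAAAAAAAAAAAAAAAAAAAAAAAAAAAAAAAAAAAAAAAAAAAAAAAAAAAAAAAAAAAAAAAAAAAAAAAAAAAAAAAAAAAAAAAAAAAAAAAAAAAAAAAAAAAAAAAAAAAAAAAAAAAAAAAAAAAAAAAAAAAAAAAAAAAAAAAAAAAAAAAAAAAAAAAAAAAAAAAAAAAAAAAAAAAAAAAAAAAAAAAAAAAAAAAAAAAAAAAAAAAAAAAAAAAcAPAAAAAAAAAAAAAeB/wAAAAAAAAAAAAP//wAAAAAAAAAAAAH//4AAAAAAAAAAAAD//4AAAAAAAAAAAAD//+AAAAAAAAAAAAD///gAAAAAAAAAAAD///gAAAAAAAAAAAD///gAAAAAAAAAAAD///gAAAAAAAAAAAB///gAAAAAAAAAAAB///AAAAAAAAAAAAB///AAAAAAAAAAAAB///AAAAAAAAAAAAB//+AAAAAAAAAAAAB//8AAAAAAAAAAAAB//4AAAAAAAAAAAAB//gAAAAAAAAAAAAB//AAAAAAAAAAAAAD/+AAAAAAAAAAAAAH/8AAAAAAAAAAAAAH/4AAAAAAAAAAAAAH/wAAAAAAAAAAAAAH/gAAAAAAAAAAAAAD/AAAAAAAAAAAAAAD+AAAAAAAAAAAAAAD+AAAAAAAAAAAAAAD/AAAAAAAAAAAAAAD/AAAAAAAAAAAAAAB/AAAAAAAAAAAAAAA/AAAAAAAAAAAAAAAfAAAAAAAAAAAAAAAPAAAAAAAAAAAAAAAGAAAAAAAAAAAAAAAAAAAAAAAAAAAAAAAAAAAAAAAAAAAAAAAAAAAAAAAAAAAAAAAAAAAAAAAAAAAAAAAAAAAAAAAAAAAAAAAAAAAAAAAAAAAAAAAAAAAAAAAAAAAAAAAAAAAAAAAAAAAAAAAAAAAAAAAAAAAAAAAAAAAAAAAAAAAAAAAAAAAAAAAAAAAAAAAAAAAAAAAAAAAAAAAAAAAAAAAAAAAAAAAAAAAAAAAAAAAAAAAAAAAAAAAAAAAAAAAAAAAAAAAAAAAAAAAAAAAAAAAAAAAAAAAAAAAAAAAAAAAAAAAAAAAAAAAAAAAAAAAAAAAAAAAAAAAAAAAAAAAAAAAAAAAAAAAAAAAAAAAAAAAAAAAAAAAAAAAAAAAAAAAAAAAAAAAAAAAAAAAAAAAAAAAAAAAAAAAAAAAAAAAAAAAAAAAAAAAAAAA="/>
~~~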